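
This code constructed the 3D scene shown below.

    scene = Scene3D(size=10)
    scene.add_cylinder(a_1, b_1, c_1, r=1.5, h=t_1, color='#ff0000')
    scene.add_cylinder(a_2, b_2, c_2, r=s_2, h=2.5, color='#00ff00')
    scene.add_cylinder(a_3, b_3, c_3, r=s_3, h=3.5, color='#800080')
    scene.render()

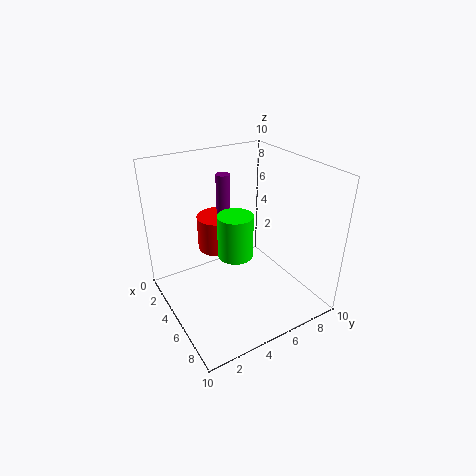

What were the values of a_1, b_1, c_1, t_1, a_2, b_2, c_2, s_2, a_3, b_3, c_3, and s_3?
a_1 = 3
b_1 = 4.5
c_1 = 3.5
t_1 = 2.5
a_2 = 8
b_2 = 3
c_2 = 6
s_2 = 1
a_3 = 3
b_3 = 5
c_3 = 5.5
s_3 = 0.5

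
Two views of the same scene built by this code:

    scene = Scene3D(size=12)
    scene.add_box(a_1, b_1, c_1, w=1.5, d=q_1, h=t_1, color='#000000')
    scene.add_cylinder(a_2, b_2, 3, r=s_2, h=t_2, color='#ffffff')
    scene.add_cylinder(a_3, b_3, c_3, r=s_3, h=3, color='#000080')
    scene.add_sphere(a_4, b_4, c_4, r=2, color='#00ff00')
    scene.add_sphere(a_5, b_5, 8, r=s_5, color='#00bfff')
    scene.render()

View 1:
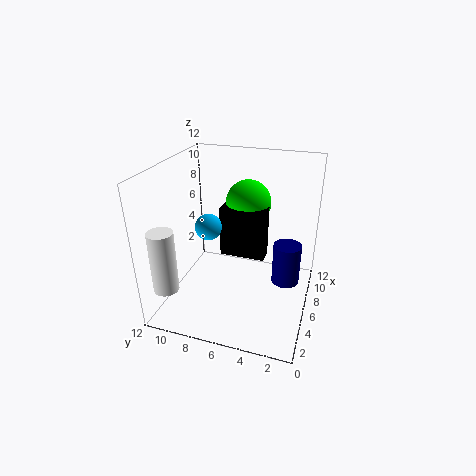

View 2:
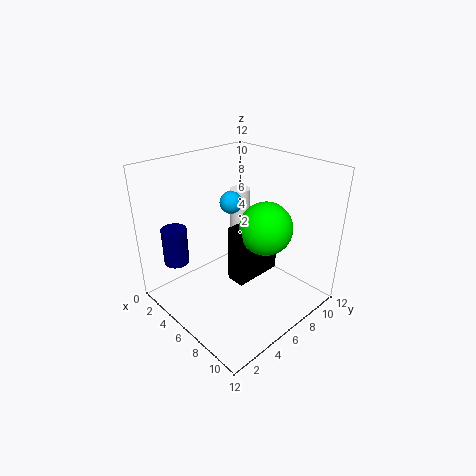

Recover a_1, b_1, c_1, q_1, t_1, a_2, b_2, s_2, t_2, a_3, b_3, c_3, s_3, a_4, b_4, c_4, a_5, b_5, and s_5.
a_1 = 7
b_1 = 4
c_1 = 3.5
q_1 = 4
t_1 = 4.5
a_2 = 1.5
b_2 = 10.5
s_2 = 1
t_2 = 5
a_3 = 3.5
b_3 = 1.5
c_3 = 4.5
s_3 = 1
a_4 = 9
b_4 = 6
c_4 = 8
a_5 = 3.5
b_5 = 7.5
s_5 = 1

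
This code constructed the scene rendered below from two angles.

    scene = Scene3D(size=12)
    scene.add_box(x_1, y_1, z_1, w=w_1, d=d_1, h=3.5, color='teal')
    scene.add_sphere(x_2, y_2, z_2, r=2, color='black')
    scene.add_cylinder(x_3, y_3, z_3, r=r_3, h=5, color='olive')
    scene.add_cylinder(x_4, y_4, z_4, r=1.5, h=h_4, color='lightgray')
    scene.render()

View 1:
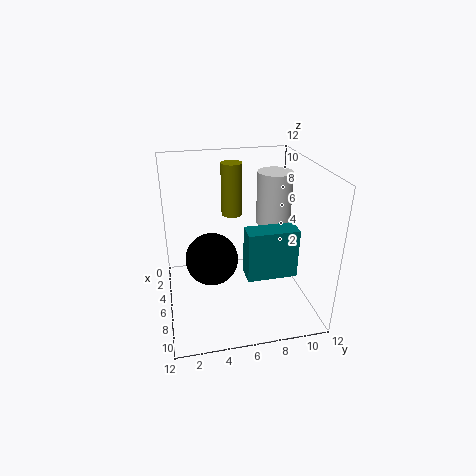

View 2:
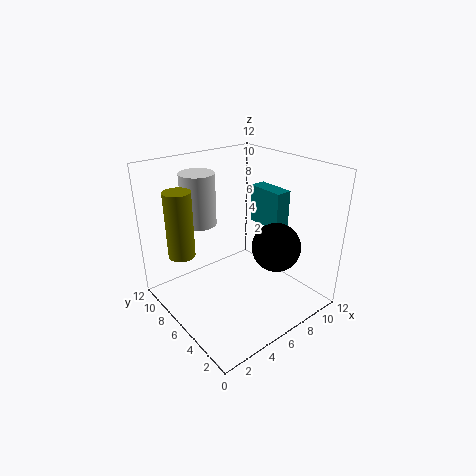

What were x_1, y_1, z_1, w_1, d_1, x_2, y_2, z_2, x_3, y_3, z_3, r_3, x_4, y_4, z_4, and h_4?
x_1 = 10; y_1 = 5.5; z_1 = 5.5; w_1 = 1.5; d_1 = 3.5; x_2 = 8; y_2 = 3.5; z_2 = 5.5; x_3 = 1; y_3 = 6.5; z_3 = 6; r_3 = 1; x_4 = 4.5; y_4 = 9.5; z_4 = 6.5; h_4 = 4.5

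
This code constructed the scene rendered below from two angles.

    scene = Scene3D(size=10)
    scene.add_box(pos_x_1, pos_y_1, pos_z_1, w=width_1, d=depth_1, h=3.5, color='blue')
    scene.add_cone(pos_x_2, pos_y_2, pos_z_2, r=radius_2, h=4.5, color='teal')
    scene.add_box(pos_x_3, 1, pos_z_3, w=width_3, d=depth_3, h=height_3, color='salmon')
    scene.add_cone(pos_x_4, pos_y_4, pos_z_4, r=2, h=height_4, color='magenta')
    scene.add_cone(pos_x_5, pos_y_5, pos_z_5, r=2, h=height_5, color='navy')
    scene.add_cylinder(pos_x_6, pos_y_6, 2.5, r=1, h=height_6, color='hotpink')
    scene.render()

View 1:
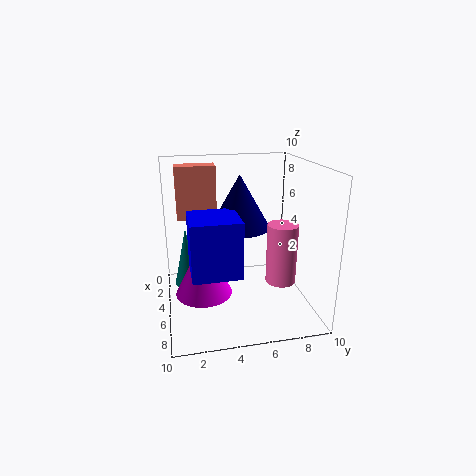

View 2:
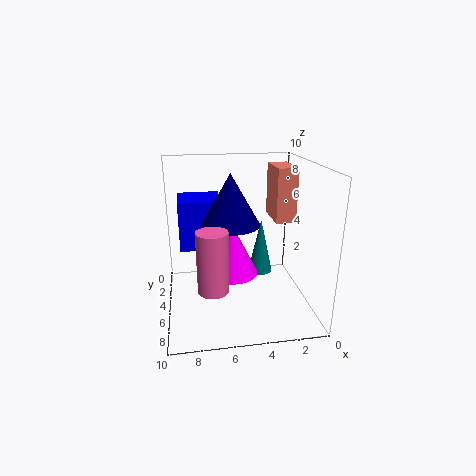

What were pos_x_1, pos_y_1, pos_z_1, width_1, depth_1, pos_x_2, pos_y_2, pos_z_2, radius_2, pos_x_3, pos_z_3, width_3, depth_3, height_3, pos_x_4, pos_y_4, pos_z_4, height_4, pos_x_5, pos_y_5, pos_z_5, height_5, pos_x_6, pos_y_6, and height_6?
pos_x_1 = 6
pos_y_1 = 1.5
pos_z_1 = 4
width_1 = 3
depth_1 = 3
pos_x_2 = 2.5
pos_y_2 = 1.5
pos_z_2 = 0.5
radius_2 = 1
pos_x_3 = 0.5
pos_z_3 = 5.5
width_3 = 1.5
depth_3 = 3
height_3 = 4
pos_x_4 = 5
pos_y_4 = 2.5
pos_z_4 = 1
height_4 = 4
pos_x_5 = 5.5
pos_y_5 = 5
pos_z_5 = 6
height_5 = 3.5
pos_x_6 = 7
pos_y_6 = 7.5
height_6 = 4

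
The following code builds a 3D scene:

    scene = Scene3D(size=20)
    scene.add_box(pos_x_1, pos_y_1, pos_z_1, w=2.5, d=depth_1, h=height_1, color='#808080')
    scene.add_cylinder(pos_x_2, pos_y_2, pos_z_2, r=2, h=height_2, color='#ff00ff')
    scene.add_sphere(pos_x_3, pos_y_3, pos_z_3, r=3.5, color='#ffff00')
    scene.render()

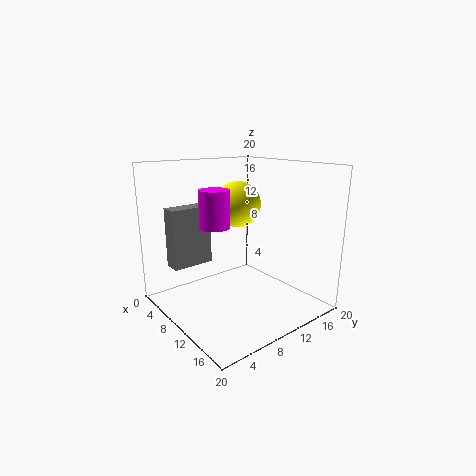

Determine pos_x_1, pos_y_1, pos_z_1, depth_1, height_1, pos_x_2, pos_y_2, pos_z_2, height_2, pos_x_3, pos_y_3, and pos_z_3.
pos_x_1 = 3; pos_y_1 = 2.5; pos_z_1 = 5.5; depth_1 = 6; height_1 = 8.5; pos_x_2 = 9.5; pos_y_2 = 6.5; pos_z_2 = 12; height_2 = 5; pos_x_3 = 5.5; pos_y_3 = 13.5; pos_z_3 = 13.5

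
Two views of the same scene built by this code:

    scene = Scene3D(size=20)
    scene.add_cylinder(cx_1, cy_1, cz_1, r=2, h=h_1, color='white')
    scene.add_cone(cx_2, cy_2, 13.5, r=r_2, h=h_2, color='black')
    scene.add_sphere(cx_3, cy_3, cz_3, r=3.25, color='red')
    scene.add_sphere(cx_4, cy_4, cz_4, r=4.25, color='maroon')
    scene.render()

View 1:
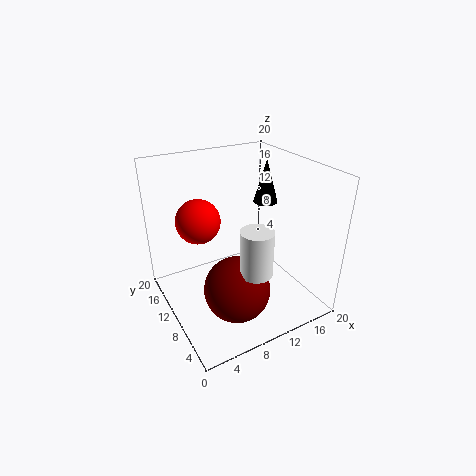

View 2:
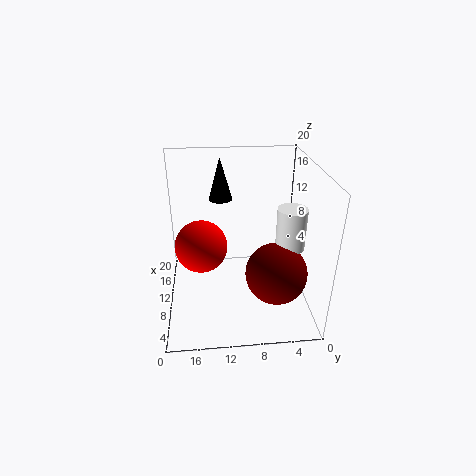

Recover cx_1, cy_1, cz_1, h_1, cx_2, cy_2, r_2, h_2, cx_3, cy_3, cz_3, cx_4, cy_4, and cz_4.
cx_1 = 8.5
cy_1 = 3
cz_1 = 9
h_1 = 5.75
cx_2 = 15.75
cy_2 = 12
r_2 = 1.75
h_2 = 6.25
cx_3 = 6.25
cy_3 = 15
cz_3 = 11.25
cx_4 = 7
cy_4 = 5
cz_4 = 5.75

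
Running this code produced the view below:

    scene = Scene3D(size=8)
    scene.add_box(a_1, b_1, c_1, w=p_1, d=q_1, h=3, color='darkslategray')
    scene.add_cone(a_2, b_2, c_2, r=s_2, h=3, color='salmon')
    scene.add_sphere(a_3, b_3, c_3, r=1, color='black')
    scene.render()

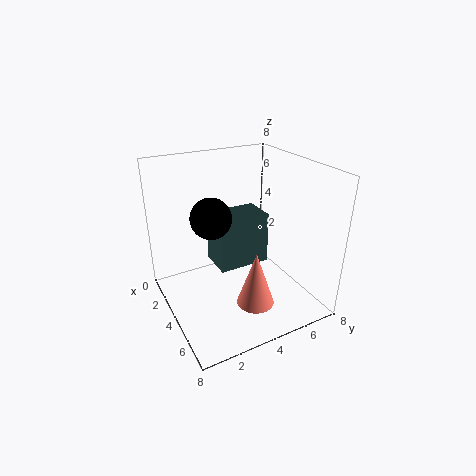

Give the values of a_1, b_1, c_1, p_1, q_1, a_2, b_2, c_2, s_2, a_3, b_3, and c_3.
a_1 = 2; b_1 = 3; c_1 = 2; p_1 = 2; q_1 = 3; a_2 = 6; b_2 = 4; c_2 = 1; s_2 = 1; a_3 = 5; b_3 = 2; c_3 = 6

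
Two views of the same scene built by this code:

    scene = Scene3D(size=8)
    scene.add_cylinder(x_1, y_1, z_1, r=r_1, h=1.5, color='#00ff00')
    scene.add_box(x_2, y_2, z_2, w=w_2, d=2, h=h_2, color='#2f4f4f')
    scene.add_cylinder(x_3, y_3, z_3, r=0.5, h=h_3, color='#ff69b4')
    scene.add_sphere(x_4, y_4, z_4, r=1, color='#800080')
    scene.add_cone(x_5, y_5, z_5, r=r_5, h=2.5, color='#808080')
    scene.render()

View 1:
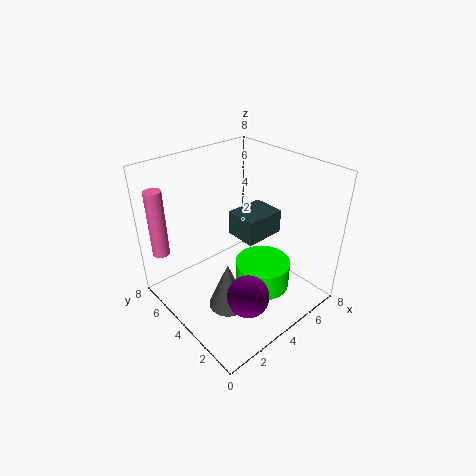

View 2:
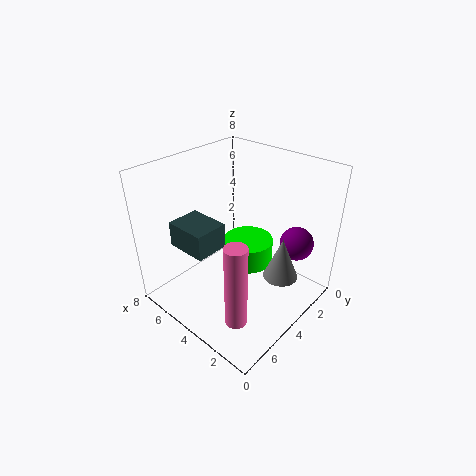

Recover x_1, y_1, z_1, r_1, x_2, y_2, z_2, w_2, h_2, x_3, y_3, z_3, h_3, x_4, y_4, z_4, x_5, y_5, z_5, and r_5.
x_1 = 4.5; y_1 = 2.5; z_1 = 1.5; r_1 = 1.5; x_2 = 5; y_2 = 4; z_2 = 3; w_2 = 2.5; h_2 = 1.5; x_3 = 1; y_3 = 7.5; z_3 = 2.5; h_3 = 4; x_4 = 2; y_4 = 1; z_4 = 3; x_5 = 2; y_5 = 2.5; z_5 = 1.5; r_5 = 1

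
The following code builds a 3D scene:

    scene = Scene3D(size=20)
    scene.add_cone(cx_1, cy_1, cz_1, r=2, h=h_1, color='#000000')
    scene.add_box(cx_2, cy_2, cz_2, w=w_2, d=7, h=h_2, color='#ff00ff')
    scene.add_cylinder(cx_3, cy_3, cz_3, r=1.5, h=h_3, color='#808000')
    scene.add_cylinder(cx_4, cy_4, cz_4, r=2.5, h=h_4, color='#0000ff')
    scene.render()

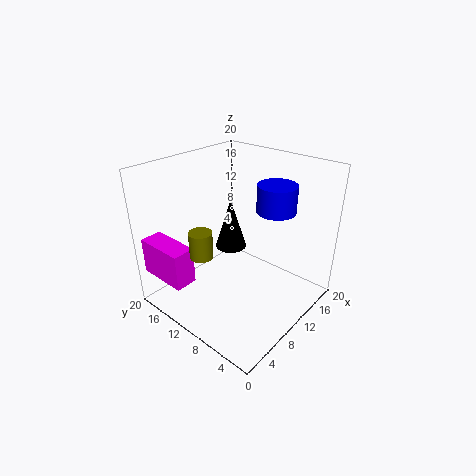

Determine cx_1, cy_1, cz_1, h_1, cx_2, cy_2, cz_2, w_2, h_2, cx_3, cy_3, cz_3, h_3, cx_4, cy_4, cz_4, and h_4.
cx_1 = 8; cy_1 = 9.5; cz_1 = 10; h_1 = 6.5; cx_2 = 0.5; cy_2 = 12; cz_2 = 5.5; w_2 = 3; h_2 = 5; cx_3 = 4; cy_3 = 11; cz_3 = 9.5; h_3 = 3.5; cx_4 = 11.5; cy_4 = 5; cz_4 = 15; h_4 = 3.5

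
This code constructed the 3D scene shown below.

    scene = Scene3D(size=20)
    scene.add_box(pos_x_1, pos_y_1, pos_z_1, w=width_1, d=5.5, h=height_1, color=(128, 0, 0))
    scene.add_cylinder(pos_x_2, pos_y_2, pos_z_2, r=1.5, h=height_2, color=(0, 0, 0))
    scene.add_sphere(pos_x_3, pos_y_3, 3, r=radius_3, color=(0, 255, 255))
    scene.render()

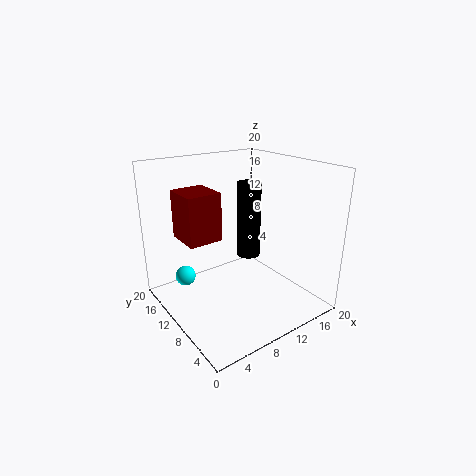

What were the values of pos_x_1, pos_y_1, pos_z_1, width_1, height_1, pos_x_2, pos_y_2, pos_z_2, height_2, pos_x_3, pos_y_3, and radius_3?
pos_x_1 = 4, pos_y_1 = 12.5, pos_z_1 = 9, width_1 = 5, height_1 = 7, pos_x_2 = 9.5, pos_y_2 = 7, pos_z_2 = 9, height_2 = 9.5, pos_x_3 = 4.5, pos_y_3 = 16, radius_3 = 1.5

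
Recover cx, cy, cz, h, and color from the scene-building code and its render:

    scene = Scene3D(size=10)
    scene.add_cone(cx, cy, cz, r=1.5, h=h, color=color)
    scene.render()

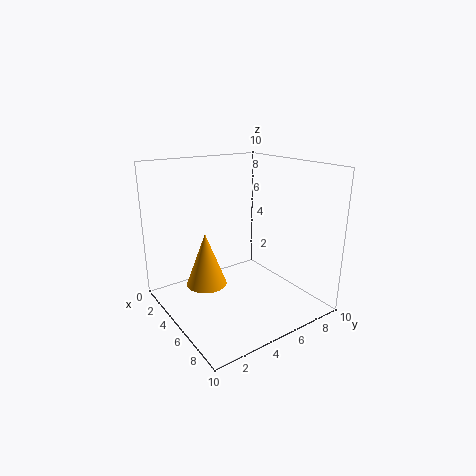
cx = 3, cy = 3.5, cz = 1, h = 4, color = 'orange'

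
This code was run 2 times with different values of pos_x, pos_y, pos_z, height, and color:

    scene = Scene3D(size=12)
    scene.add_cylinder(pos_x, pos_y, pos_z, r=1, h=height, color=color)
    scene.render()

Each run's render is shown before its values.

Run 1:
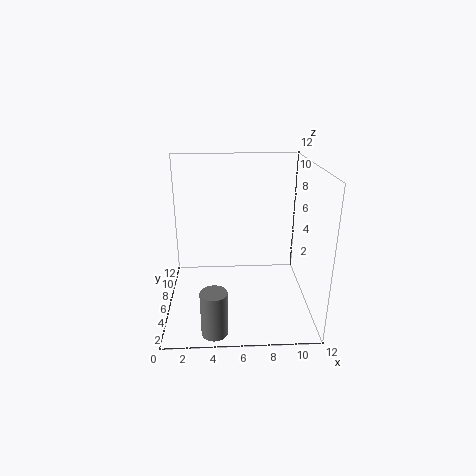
pos_x = 4
pos_y = 1
pos_z = 0.5
height = 3.5
color = 'gray'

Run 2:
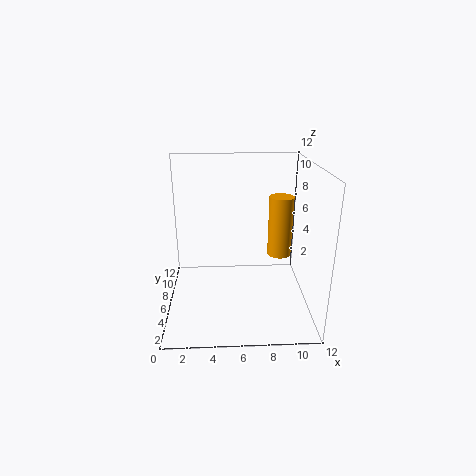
pos_x = 9.5
pos_y = 6
pos_z = 4.5
height = 5
color = 'orange'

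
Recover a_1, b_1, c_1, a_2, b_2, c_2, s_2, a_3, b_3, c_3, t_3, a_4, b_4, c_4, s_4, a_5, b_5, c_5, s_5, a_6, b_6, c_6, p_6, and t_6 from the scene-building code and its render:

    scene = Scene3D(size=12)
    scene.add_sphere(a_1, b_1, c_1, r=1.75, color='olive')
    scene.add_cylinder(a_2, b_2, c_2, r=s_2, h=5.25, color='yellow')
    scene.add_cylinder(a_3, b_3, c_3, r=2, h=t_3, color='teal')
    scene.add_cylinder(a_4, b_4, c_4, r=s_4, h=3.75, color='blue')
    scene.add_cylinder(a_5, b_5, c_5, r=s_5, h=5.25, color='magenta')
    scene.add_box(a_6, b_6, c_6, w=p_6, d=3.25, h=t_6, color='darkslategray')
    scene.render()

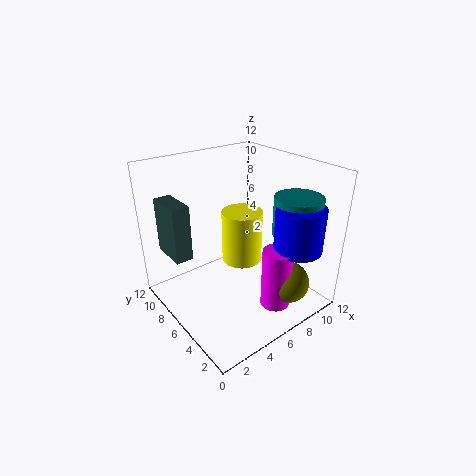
a_1 = 8.75, b_1 = 2.5, c_1 = 2.25, a_2 = 9.25, b_2 = 9.5, c_2 = 1, s_2 = 2, a_3 = 10, b_3 = 3.25, c_3 = 6.25, t_3 = 3.25, a_4 = 9.5, b_4 = 2.5, c_4 = 5.25, s_4 = 2, a_5 = 7.75, b_5 = 3, c_5 = 0.25, s_5 = 1.25, a_6 = 1.25, b_6 = 8, c_6 = 4.25, p_6 = 1.5, t_6 = 4.75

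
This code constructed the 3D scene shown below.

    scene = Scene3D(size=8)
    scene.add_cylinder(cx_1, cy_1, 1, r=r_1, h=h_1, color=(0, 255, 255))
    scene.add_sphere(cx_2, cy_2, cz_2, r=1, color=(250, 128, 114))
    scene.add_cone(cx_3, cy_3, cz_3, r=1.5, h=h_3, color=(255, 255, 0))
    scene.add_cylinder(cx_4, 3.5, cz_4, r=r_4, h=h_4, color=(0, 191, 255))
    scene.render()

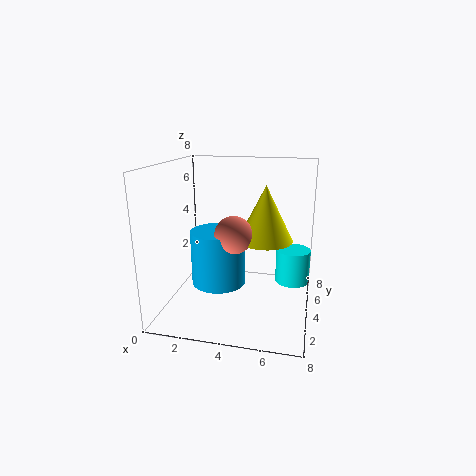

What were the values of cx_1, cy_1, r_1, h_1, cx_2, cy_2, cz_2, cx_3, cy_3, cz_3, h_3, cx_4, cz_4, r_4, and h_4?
cx_1 = 7, cy_1 = 5.5, r_1 = 1, h_1 = 2, cx_2 = 4, cy_2 = 3, cz_2 = 4.5, cx_3 = 5.5, cy_3 = 4, cz_3 = 4, h_3 = 3, cx_4 = 3, cz_4 = 1.5, r_4 = 1.5, h_4 = 3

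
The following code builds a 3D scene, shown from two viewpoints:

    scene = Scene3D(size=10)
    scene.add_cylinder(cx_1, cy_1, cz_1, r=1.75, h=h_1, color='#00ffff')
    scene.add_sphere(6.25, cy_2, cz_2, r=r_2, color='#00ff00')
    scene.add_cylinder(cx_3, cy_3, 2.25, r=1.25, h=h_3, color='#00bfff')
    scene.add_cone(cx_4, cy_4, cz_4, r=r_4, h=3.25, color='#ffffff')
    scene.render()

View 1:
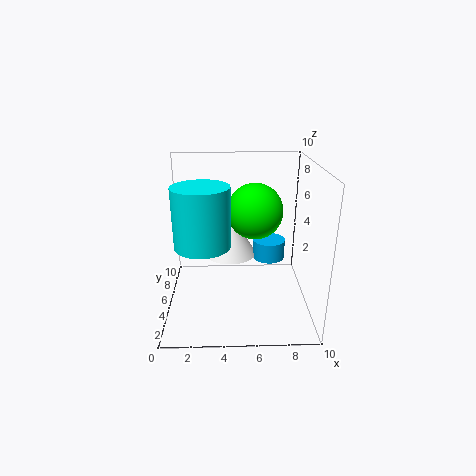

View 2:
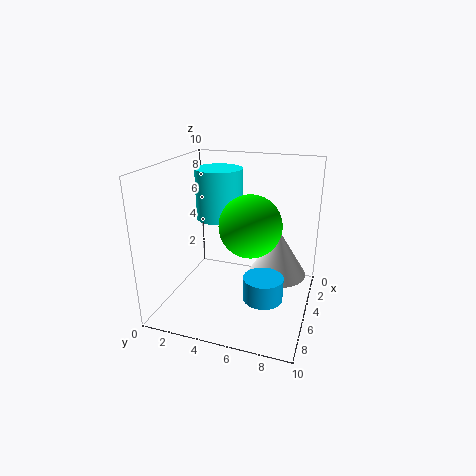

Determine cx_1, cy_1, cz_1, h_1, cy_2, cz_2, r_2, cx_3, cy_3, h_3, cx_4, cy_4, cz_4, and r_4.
cx_1 = 2.75, cy_1 = 2.75, cz_1 = 5.5, h_1 = 3.75, cy_2 = 6.25, cz_2 = 6.5, r_2 = 2, cx_3 = 7.5, cy_3 = 7.5, h_3 = 1.5, cx_4 = 4.5, cy_4 = 7.75, cz_4 = 2.5, r_4 = 2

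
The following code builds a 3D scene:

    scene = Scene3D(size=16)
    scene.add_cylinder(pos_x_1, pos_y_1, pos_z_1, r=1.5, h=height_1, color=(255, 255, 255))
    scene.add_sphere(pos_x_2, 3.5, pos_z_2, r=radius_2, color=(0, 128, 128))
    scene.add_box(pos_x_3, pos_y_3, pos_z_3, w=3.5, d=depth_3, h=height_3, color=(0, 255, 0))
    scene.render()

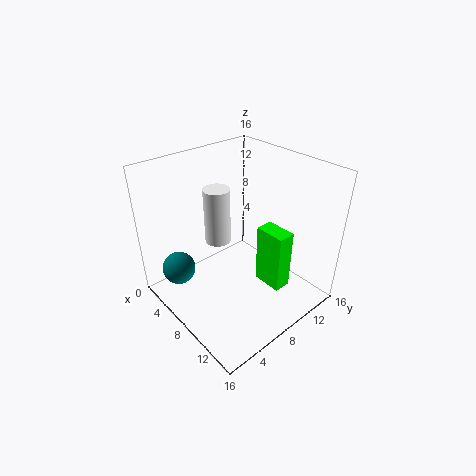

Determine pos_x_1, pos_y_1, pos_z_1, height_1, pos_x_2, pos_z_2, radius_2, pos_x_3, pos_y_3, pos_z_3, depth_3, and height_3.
pos_x_1 = 5
pos_y_1 = 7.5
pos_z_1 = 6.5
height_1 = 6.5
pos_x_2 = 2
pos_z_2 = 2.5
radius_2 = 2
pos_x_3 = 9
pos_y_3 = 10
pos_z_3 = 2
depth_3 = 2
height_3 = 7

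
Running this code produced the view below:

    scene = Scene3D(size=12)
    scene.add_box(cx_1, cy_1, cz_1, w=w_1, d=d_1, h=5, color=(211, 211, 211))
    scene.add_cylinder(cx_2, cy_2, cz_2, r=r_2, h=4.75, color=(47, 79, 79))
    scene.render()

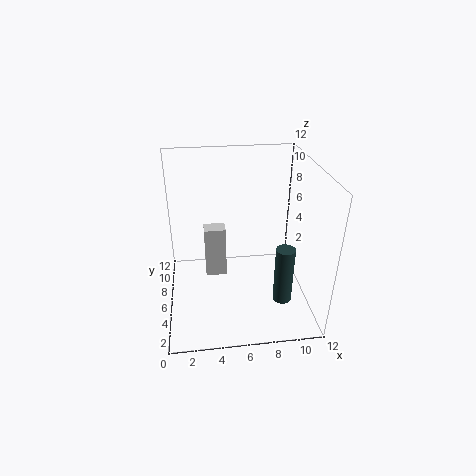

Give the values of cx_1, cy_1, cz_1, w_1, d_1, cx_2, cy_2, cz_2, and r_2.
cx_1 = 3.25, cy_1 = 8.75, cz_1 = 0.25, w_1 = 2, d_1 = 1.5, cx_2 = 9.25, cy_2 = 3, cz_2 = 1.75, r_2 = 0.75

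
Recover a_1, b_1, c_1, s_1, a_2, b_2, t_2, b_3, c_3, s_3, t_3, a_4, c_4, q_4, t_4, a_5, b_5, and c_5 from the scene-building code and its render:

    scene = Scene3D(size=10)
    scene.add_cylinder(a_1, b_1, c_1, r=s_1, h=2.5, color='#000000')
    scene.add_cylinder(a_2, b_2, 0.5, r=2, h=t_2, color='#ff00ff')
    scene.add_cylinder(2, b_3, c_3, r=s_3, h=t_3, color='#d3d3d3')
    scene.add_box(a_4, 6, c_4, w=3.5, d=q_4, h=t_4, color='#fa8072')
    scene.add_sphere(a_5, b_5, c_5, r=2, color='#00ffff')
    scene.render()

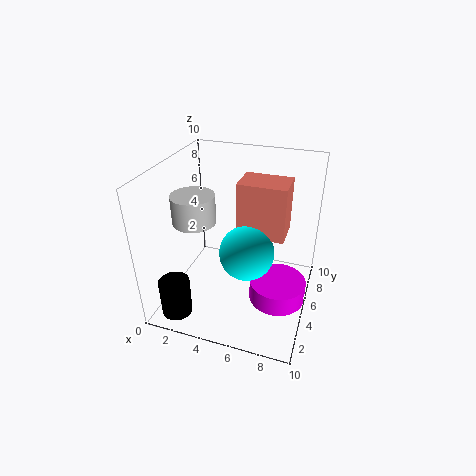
a_1 = 2; b_1 = 1; c_1 = 1; s_1 = 1; a_2 = 8; b_2 = 5; t_2 = 1.5; b_3 = 4.5; c_3 = 6; s_3 = 1.5; t_3 = 2; a_4 = 4.5; c_4 = 4.5; q_4 = 2.5; t_4 = 4; a_5 = 5.5; b_5 = 5.5; c_5 = 3.5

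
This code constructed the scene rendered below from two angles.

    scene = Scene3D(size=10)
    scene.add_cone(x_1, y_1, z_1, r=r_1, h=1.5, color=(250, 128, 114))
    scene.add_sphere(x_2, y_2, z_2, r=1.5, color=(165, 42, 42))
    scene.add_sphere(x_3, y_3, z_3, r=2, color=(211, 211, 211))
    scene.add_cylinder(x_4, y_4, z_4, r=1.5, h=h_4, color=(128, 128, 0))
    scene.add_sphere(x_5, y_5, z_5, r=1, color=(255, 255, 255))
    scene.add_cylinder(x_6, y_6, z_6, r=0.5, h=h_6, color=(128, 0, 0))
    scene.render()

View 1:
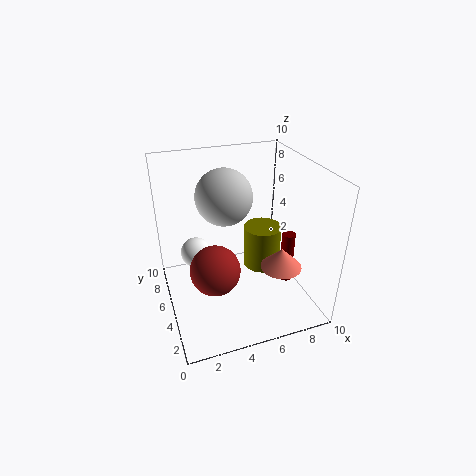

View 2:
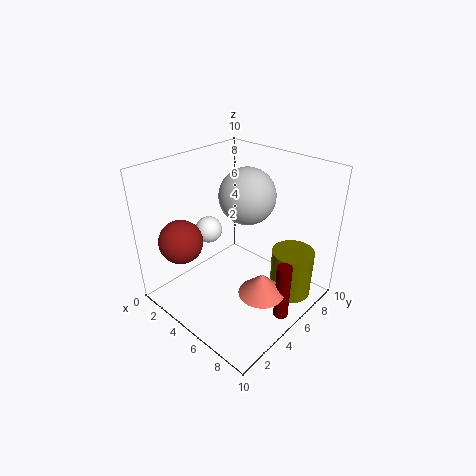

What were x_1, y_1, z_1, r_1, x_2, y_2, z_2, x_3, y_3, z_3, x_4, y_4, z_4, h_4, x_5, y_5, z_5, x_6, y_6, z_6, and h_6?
x_1 = 8
y_1 = 4
z_1 = 2.5
r_1 = 1.5
x_2 = 2.5
y_2 = 2
z_2 = 5
x_3 = 4.5
y_3 = 6.5
z_3 = 7.5
x_4 = 8
y_4 = 7.5
z_4 = 0.5
h_4 = 3.5
x_5 = 2
y_5 = 5
z_5 = 4.5
x_6 = 9
y_6 = 5
z_6 = 0.5
h_6 = 4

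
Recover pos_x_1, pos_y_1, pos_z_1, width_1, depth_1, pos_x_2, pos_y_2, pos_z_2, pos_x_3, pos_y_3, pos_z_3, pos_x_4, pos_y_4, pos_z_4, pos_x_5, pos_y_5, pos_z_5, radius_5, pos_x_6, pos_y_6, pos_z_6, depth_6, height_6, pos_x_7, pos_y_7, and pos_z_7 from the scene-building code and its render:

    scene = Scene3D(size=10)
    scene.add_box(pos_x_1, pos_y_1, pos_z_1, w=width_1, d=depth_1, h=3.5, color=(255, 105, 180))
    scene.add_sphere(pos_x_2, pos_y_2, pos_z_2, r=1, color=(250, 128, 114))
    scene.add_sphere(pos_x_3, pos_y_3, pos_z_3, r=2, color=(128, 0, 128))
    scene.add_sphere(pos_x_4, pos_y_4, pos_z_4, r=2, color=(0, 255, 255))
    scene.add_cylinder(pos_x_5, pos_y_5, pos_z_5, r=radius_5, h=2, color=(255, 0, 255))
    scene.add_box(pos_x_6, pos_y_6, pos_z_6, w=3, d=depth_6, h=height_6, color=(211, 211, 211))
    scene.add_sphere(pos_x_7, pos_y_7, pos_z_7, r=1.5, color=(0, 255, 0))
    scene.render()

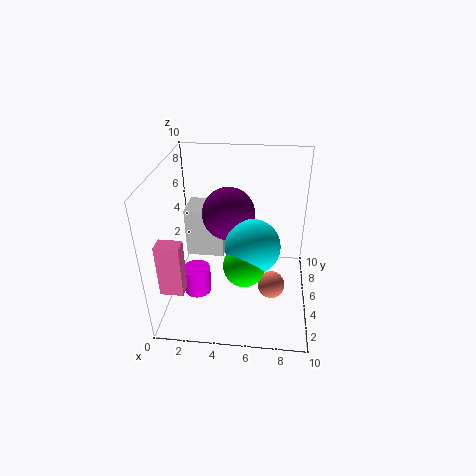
pos_x_1 = 0.5, pos_y_1 = 1, pos_z_1 = 3, width_1 = 1.5, depth_1 = 1, pos_x_2 = 7.5, pos_y_2 = 5, pos_z_2 = 1, pos_x_3 = 4, pos_y_3 = 7.5, pos_z_3 = 5.5, pos_x_4 = 6, pos_y_4 = 5.5, pos_z_4 = 4, pos_x_5 = 2, pos_y_5 = 4.5, pos_z_5 = 0.5, radius_5 = 1, pos_x_6 = 0.5, pos_y_6 = 7.5, pos_z_6 = 1.5, depth_6 = 2.5, height_6 = 4, pos_x_7 = 5.5, pos_y_7 = 4.5, pos_z_7 = 3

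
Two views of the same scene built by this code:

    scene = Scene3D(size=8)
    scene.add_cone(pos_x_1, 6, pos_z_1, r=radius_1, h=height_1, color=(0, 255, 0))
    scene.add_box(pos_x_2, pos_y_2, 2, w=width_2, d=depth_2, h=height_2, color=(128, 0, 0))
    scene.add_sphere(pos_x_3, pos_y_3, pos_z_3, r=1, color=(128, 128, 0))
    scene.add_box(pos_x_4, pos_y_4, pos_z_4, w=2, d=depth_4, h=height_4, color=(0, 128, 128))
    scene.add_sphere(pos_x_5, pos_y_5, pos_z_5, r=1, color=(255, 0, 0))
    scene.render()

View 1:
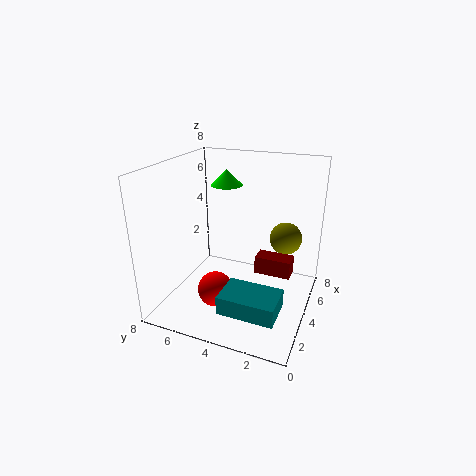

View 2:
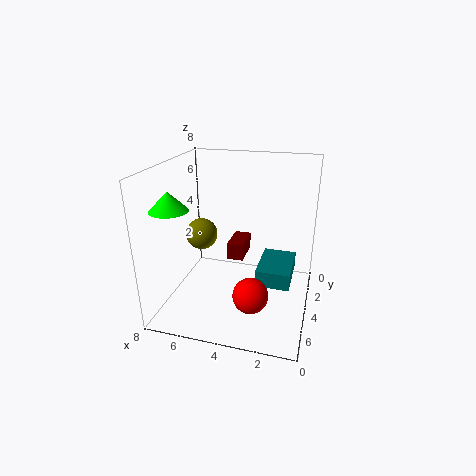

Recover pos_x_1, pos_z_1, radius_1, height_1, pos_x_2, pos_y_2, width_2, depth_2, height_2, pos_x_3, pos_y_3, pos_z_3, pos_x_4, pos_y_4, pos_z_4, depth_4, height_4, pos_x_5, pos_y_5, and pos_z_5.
pos_x_1 = 7, pos_z_1 = 6, radius_1 = 1, height_1 = 1, pos_x_2 = 4, pos_y_2 = 1, width_2 = 1, depth_2 = 2, height_2 = 1, pos_x_3 = 7, pos_y_3 = 2, pos_z_3 = 3, pos_x_4 = 1, pos_y_4 = 1, pos_z_4 = 1, depth_4 = 3, height_4 = 1, pos_x_5 = 3, pos_y_5 = 5, pos_z_5 = 1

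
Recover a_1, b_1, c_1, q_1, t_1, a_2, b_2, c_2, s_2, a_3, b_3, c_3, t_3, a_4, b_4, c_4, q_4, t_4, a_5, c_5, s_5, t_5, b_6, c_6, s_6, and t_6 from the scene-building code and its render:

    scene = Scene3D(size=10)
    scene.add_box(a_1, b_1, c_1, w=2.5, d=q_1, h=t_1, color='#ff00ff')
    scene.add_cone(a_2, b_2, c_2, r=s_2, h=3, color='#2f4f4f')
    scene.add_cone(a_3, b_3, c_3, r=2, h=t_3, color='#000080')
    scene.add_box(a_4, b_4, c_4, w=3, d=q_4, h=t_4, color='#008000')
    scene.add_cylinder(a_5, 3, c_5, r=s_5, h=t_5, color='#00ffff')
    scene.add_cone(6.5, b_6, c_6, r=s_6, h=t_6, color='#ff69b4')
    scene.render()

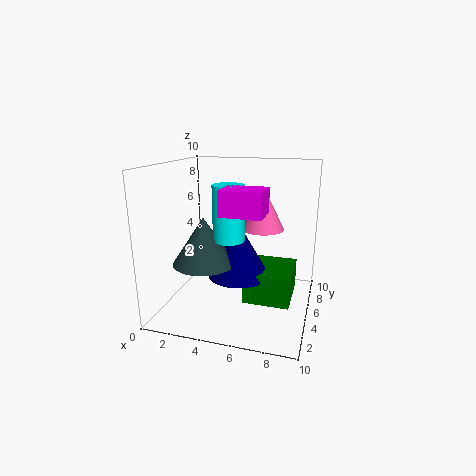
a_1 = 5
b_1 = 1
c_1 = 7.5
q_1 = 2
t_1 = 1.5
a_2 = 3.5
b_2 = 2.5
c_2 = 4
s_2 = 2
a_3 = 5.5
b_3 = 3.5
c_3 = 3
t_3 = 3.5
a_4 = 6
b_4 = 2.5
c_4 = 1.5
q_4 = 3.5
t_4 = 2
a_5 = 5
c_5 = 5.5
s_5 = 1
t_5 = 3.5
b_6 = 6
c_6 = 5.5
s_6 = 1.5
t_6 = 3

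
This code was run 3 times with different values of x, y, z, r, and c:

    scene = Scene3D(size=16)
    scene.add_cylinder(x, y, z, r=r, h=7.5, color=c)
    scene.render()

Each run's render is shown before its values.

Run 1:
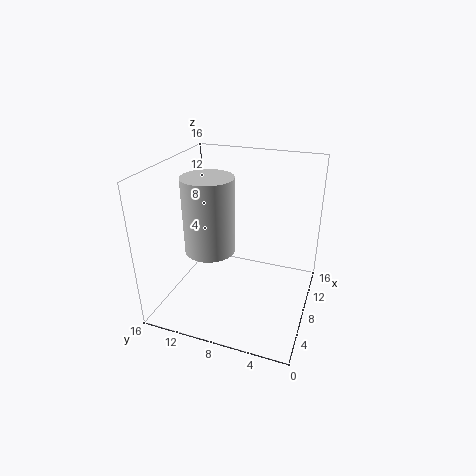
x = 4, y = 9.5, z = 8.5, r = 2.5, c = 'lightgray'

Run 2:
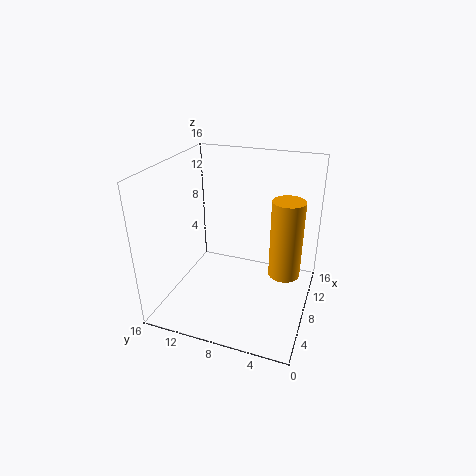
x = 4.5, y = 2, z = 7, r = 1.5, c = 'orange'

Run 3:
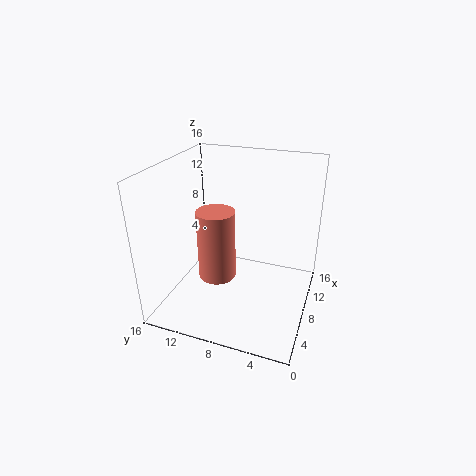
x = 5.5, y = 9.5, z = 4.5, r = 2, c = 'salmon'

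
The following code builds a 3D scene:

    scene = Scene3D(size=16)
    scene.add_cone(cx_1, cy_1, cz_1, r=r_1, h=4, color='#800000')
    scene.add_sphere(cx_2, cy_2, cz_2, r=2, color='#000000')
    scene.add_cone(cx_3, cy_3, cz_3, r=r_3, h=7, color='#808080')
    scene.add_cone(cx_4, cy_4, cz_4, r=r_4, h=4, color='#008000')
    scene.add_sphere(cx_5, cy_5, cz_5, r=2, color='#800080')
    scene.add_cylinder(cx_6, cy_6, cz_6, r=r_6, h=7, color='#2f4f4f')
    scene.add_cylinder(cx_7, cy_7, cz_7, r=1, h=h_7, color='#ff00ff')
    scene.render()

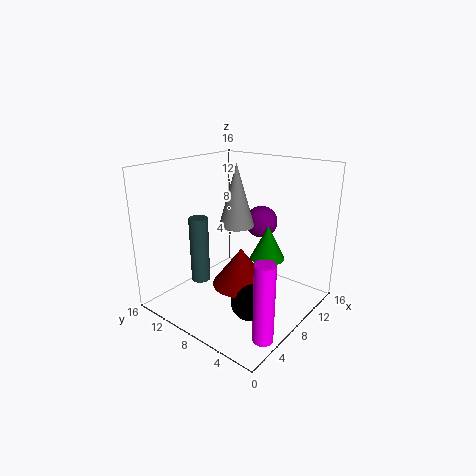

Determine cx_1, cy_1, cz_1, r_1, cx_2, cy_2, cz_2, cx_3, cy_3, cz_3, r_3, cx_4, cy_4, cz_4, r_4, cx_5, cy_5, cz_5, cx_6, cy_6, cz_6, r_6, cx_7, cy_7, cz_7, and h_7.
cx_1 = 6, cy_1 = 6, cz_1 = 4, r_1 = 3, cx_2 = 5, cy_2 = 4, cz_2 = 3, cx_3 = 9, cy_3 = 9, cz_3 = 9, r_3 = 2, cx_4 = 11, cy_4 = 6, cz_4 = 5, r_4 = 2, cx_5 = 14, cy_5 = 9, cz_5 = 8, cx_6 = 4, cy_6 = 10, cz_6 = 4, r_6 = 1, cx_7 = 3, cy_7 = 1, cz_7 = 1, h_7 = 8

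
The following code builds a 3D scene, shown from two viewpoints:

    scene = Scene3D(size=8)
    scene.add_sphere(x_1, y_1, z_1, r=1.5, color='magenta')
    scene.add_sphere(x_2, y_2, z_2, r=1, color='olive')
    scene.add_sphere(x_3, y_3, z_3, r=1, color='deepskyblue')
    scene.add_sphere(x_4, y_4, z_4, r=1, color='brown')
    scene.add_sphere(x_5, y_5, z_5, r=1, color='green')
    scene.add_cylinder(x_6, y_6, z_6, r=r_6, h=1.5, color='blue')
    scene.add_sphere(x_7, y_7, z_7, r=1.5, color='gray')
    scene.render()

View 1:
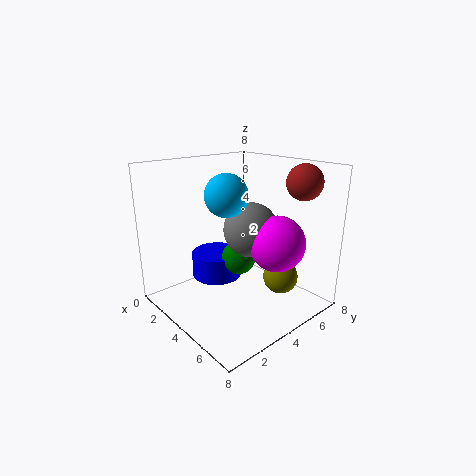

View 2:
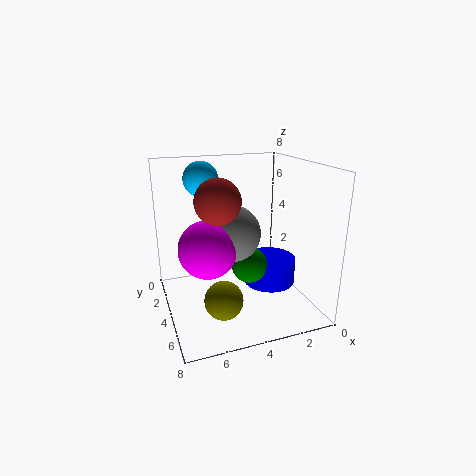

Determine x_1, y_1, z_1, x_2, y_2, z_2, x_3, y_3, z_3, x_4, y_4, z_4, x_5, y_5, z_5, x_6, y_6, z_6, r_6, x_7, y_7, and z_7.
x_1 = 6; y_1 = 5; z_1 = 4; x_2 = 5.5; y_2 = 6; z_2 = 1.5; x_3 = 5.5; y_3 = 2; z_3 = 7; x_4 = 6; y_4 = 7; z_4 = 7; x_5 = 3.5; y_5 = 4.5; z_5 = 2.5; x_6 = 2; y_6 = 4; z_6 = 1; r_6 = 1.5; x_7 = 4.5; y_7 = 4.5; z_7 = 4.5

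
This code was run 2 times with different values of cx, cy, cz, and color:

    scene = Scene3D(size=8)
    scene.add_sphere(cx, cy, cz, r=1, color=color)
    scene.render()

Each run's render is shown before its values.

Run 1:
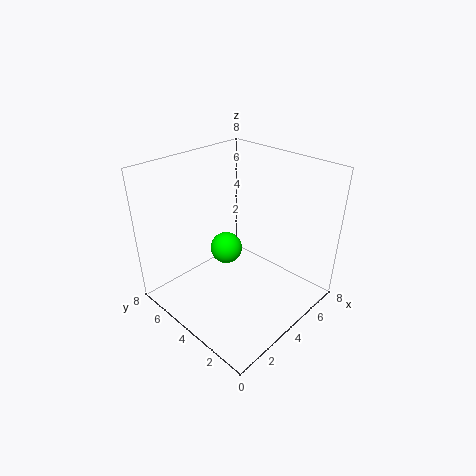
cx = 5, cy = 6, cz = 2, color = 'lime'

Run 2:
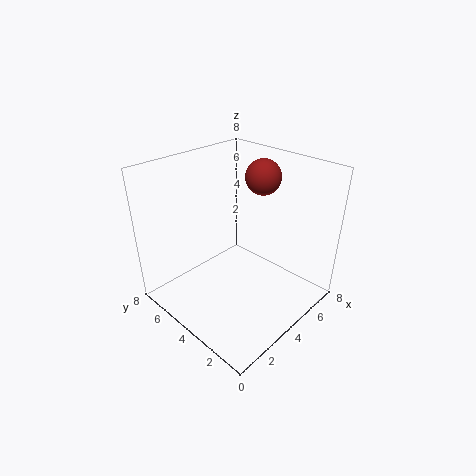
cx = 6, cy = 4, cz = 7, color = 'brown'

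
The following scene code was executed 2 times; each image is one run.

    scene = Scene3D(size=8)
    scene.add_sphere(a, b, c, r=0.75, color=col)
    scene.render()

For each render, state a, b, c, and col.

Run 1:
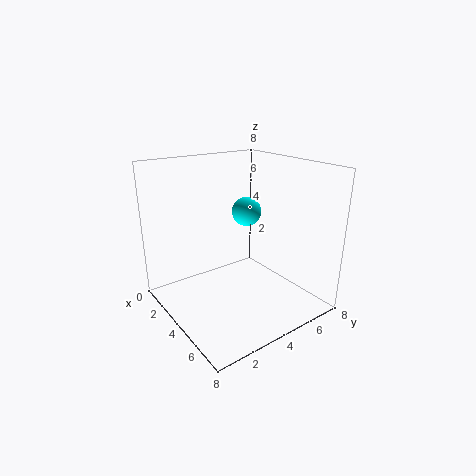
a = 4.75; b = 4; c = 5.75; col = 'cyan'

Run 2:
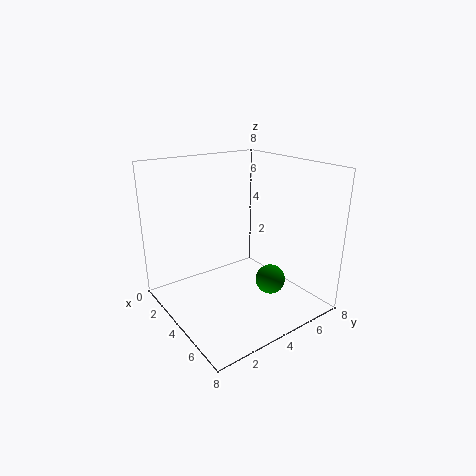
a = 6.5; b = 4.25; c = 2.5; col = 'green'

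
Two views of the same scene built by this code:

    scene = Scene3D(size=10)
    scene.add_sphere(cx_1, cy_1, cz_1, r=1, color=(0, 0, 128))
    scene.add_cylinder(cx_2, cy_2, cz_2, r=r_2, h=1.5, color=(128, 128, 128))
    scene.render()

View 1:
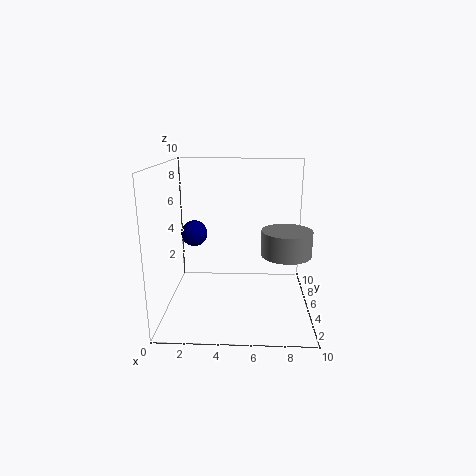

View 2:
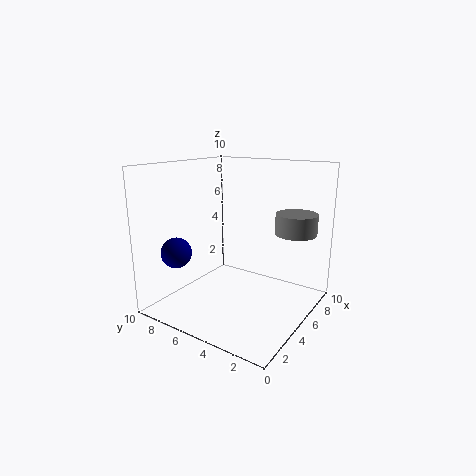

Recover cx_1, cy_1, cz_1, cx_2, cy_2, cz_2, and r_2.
cx_1 = 1.5
cy_1 = 7.5
cz_1 = 4.5
cx_2 = 8
cy_2 = 2
cz_2 = 5
r_2 = 1.5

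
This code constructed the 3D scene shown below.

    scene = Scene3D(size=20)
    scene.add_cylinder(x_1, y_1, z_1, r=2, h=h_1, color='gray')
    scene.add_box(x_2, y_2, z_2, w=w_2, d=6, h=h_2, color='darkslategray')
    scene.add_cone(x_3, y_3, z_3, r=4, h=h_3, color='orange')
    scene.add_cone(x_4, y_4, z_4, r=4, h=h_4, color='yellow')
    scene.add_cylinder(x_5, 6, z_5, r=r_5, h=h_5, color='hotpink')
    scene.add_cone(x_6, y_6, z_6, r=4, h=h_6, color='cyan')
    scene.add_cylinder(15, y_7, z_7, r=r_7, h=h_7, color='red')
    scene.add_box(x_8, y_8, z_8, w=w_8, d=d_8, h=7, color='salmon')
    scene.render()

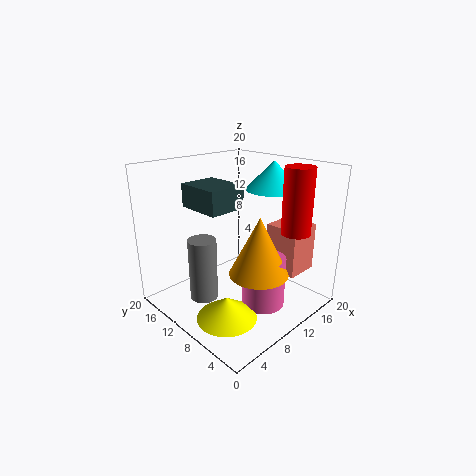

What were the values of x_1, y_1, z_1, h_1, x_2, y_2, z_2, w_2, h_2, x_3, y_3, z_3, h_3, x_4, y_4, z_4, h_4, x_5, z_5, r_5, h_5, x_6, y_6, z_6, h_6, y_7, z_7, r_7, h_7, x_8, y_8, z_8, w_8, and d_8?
x_1 = 6, y_1 = 13, z_1 = 1, h_1 = 9, x_2 = 4, y_2 = 8, z_2 = 15, w_2 = 5, h_2 = 3, x_3 = 10, y_3 = 6, z_3 = 6, h_3 = 8, x_4 = 5, y_4 = 7, z_4 = 1, h_4 = 3, x_5 = 11, z_5 = 1, r_5 = 3, h_5 = 7, x_6 = 16, y_6 = 9, z_6 = 16, h_6 = 4, y_7 = 4, z_7 = 11, r_7 = 2, h_7 = 9, x_8 = 15, y_8 = 4, z_8 = 4, w_8 = 5, d_8 = 5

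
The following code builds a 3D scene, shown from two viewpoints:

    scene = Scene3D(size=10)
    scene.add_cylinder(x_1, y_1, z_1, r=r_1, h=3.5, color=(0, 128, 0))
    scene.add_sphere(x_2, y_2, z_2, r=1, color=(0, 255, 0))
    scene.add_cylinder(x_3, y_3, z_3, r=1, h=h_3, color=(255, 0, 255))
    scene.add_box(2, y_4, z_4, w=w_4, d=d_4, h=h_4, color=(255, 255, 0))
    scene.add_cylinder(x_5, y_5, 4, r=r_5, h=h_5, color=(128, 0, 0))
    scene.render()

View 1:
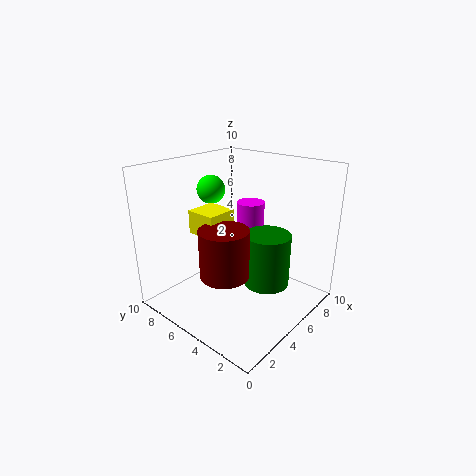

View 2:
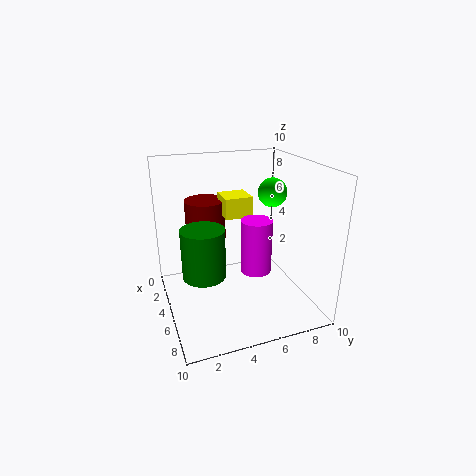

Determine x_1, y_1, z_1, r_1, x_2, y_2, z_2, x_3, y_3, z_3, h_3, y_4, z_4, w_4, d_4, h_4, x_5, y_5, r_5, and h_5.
x_1 = 5
y_1 = 2.5
z_1 = 2.5
r_1 = 1.5
x_2 = 5
y_2 = 7.5
z_2 = 8
x_3 = 7
y_3 = 5.5
z_3 = 3.5
h_3 = 3.5
y_4 = 4.5
z_4 = 6
w_4 = 2
d_4 = 2
h_4 = 1.5
x_5 = 2
y_5 = 3.5
r_5 = 1.5
h_5 = 3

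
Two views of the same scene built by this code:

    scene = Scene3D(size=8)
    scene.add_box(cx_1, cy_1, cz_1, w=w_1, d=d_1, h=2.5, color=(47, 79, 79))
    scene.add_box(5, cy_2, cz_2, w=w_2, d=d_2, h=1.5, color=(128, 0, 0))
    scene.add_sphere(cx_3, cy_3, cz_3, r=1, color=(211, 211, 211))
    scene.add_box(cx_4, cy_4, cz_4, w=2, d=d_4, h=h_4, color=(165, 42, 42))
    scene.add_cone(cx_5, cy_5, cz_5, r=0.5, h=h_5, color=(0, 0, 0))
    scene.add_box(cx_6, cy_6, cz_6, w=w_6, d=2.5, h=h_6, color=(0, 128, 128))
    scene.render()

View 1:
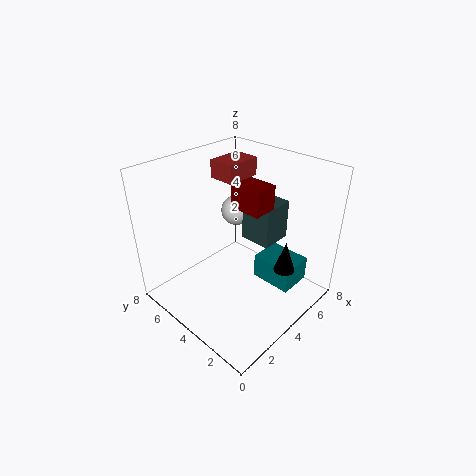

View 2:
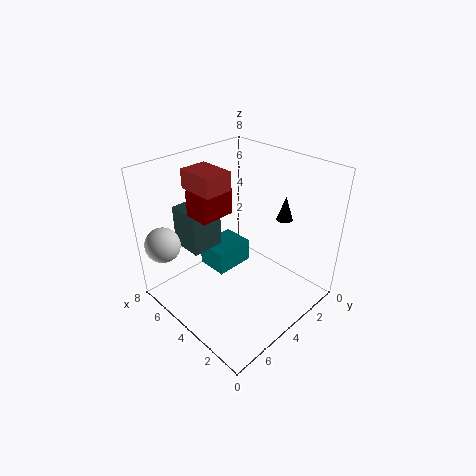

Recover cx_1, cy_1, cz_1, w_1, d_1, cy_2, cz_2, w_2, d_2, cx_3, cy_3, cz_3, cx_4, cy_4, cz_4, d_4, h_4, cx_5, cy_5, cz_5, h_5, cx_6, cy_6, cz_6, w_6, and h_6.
cx_1 = 6, cy_1 = 3.5, cz_1 = 2.5, w_1 = 2, d_1 = 2, cy_2 = 3.5, cz_2 = 5, w_2 = 1.5, d_2 = 2, cx_3 = 7, cy_3 = 7, cz_3 = 3.5, cx_4 = 4, cy_4 = 4.5, cz_4 = 7, d_4 = 1.5, h_4 = 1, cx_5 = 3.5, cy_5 = 0.5, cz_5 = 4, h_5 = 1.5, cx_6 = 5.5, cy_6 = 1.5, cz_6 = 0.5, w_6 = 2, h_6 = 1.5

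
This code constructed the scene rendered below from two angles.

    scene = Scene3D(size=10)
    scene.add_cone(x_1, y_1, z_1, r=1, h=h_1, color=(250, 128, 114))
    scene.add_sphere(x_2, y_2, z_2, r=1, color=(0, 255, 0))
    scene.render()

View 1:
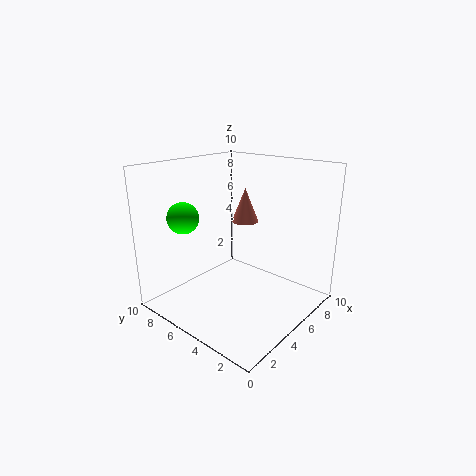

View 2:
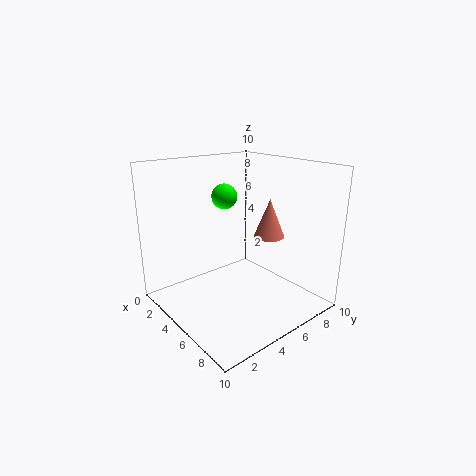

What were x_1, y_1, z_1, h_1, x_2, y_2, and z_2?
x_1 = 7, y_1 = 6, z_1 = 5.5, h_1 = 2.5, x_2 = 1.5, y_2 = 6.5, z_2 = 7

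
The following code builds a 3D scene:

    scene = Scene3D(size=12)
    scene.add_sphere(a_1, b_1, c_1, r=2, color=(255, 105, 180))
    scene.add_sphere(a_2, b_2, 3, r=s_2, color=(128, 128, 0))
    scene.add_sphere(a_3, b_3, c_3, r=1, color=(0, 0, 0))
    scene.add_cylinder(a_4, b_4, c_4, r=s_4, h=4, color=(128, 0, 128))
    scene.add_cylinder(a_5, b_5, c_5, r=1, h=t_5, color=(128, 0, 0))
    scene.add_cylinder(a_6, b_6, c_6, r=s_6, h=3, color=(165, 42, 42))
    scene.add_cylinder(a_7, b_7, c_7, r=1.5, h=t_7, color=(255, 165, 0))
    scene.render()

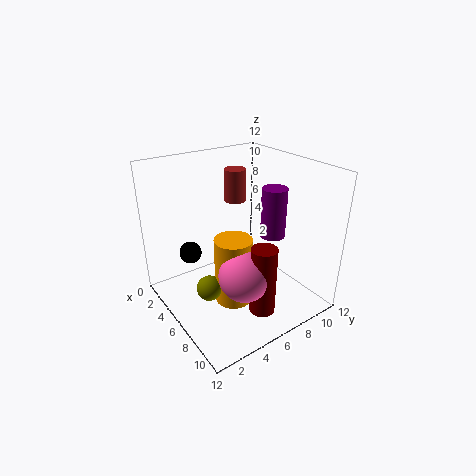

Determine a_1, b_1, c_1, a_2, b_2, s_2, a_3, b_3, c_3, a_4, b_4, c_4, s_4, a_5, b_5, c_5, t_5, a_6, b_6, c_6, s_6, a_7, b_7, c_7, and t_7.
a_1 = 9, b_1 = 4.5, c_1 = 4.5, a_2 = 7, b_2 = 2.5, s_2 = 1, a_3 = 2, b_3 = 3.5, c_3 = 3.5, a_4 = 8, b_4 = 8, c_4 = 6.5, s_4 = 1, a_5 = 10, b_5 = 5.5, c_5 = 1.5, t_5 = 5.5, a_6 = 2, b_6 = 8.5, c_6 = 7.5, s_6 = 1, a_7 = 7.5, b_7 = 4.5, c_7 = 1.5, t_7 = 5.5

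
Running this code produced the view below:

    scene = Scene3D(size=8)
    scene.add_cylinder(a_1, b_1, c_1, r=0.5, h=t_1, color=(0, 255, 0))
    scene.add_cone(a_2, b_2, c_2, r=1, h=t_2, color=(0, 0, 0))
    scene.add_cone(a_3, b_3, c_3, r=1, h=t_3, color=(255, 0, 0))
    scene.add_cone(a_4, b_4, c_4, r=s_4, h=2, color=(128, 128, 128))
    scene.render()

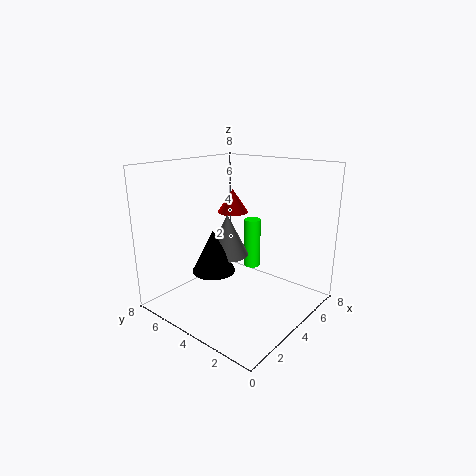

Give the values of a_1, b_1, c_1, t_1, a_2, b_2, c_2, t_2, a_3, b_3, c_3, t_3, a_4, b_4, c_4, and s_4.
a_1 = 6, b_1 = 4.5, c_1 = 1.5, t_1 = 3, a_2 = 1, b_2 = 3, c_2 = 3.5, t_2 = 2, a_3 = 6.5, b_3 = 6.5, c_3 = 4.5, t_3 = 1.5, a_4 = 2, b_4 = 3, c_4 = 4, s_4 = 1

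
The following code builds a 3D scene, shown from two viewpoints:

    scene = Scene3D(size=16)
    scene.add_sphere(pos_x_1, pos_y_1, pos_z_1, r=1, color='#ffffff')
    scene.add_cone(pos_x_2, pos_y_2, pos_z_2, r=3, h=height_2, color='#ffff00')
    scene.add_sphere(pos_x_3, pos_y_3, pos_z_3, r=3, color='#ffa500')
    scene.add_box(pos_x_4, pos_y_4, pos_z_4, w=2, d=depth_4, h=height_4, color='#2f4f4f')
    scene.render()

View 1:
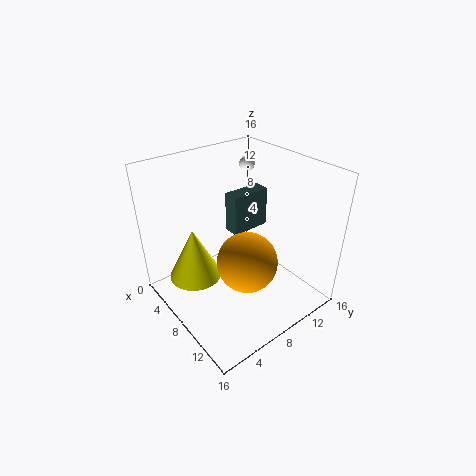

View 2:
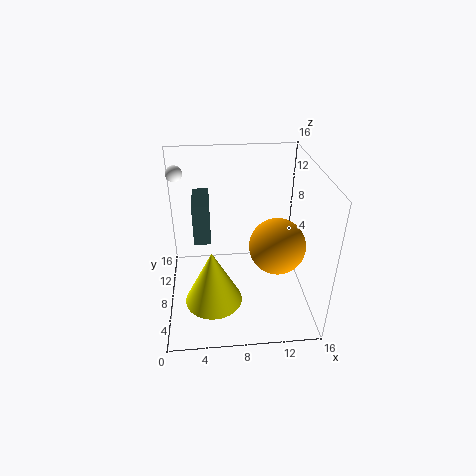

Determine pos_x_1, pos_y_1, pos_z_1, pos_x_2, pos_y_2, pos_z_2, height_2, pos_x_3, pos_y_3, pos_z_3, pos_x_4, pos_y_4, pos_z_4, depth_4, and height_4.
pos_x_1 = 1, pos_y_1 = 15, pos_z_1 = 13, pos_x_2 = 5, pos_y_2 = 4, pos_z_2 = 3, height_2 = 6, pos_x_3 = 12, pos_y_3 = 6, pos_z_3 = 8, pos_x_4 = 3, pos_y_4 = 10, pos_z_4 = 6, depth_4 = 5, height_4 = 5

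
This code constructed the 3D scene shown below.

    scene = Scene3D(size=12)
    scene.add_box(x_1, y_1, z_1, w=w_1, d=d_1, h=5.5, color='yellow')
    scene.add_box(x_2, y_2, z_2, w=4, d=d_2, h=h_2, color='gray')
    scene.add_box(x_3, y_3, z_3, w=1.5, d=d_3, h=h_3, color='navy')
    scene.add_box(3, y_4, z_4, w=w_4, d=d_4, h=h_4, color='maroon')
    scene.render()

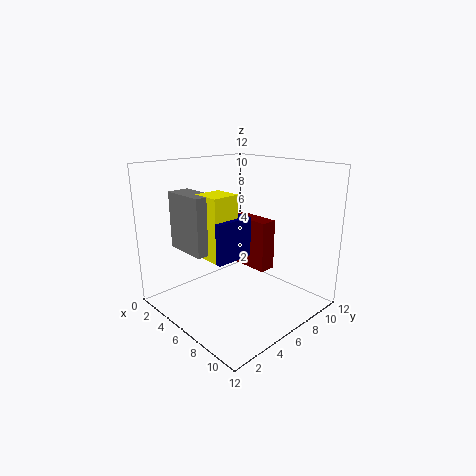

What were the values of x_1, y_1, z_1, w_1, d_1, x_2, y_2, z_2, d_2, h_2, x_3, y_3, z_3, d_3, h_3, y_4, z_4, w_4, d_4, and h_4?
x_1 = 3
y_1 = 4
z_1 = 4
w_1 = 2.5
d_1 = 2.5
x_2 = 0.5
y_2 = 3
z_2 = 4.5
d_2 = 2
h_2 = 5
x_3 = 4.5
y_3 = 4
z_3 = 4
d_3 = 3.5
h_3 = 3.5
y_4 = 8
z_4 = 2.5
w_4 = 4
d_4 = 1.5
h_4 = 4.5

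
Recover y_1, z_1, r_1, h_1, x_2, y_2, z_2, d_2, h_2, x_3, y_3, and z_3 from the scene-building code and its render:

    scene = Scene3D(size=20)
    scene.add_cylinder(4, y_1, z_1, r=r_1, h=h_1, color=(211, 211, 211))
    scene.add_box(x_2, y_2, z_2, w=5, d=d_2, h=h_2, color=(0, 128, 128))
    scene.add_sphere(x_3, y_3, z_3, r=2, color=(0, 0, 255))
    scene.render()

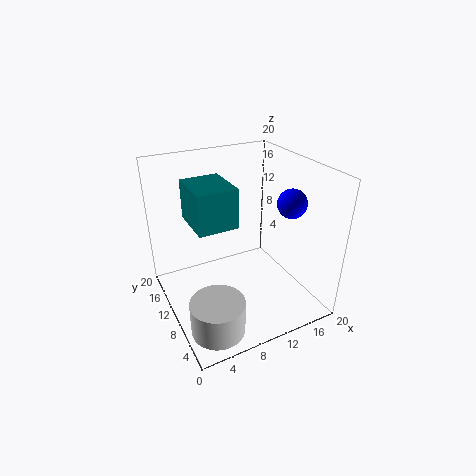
y_1 = 4; z_1 = 1; r_1 = 3.5; h_1 = 4.5; x_2 = 3; y_2 = 6; z_2 = 14; d_2 = 6; h_2 = 5; x_3 = 16.5; y_3 = 7; z_3 = 15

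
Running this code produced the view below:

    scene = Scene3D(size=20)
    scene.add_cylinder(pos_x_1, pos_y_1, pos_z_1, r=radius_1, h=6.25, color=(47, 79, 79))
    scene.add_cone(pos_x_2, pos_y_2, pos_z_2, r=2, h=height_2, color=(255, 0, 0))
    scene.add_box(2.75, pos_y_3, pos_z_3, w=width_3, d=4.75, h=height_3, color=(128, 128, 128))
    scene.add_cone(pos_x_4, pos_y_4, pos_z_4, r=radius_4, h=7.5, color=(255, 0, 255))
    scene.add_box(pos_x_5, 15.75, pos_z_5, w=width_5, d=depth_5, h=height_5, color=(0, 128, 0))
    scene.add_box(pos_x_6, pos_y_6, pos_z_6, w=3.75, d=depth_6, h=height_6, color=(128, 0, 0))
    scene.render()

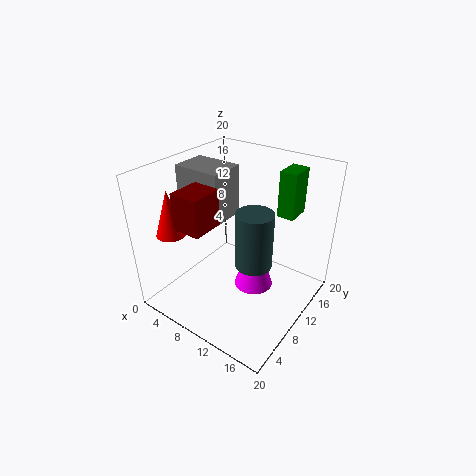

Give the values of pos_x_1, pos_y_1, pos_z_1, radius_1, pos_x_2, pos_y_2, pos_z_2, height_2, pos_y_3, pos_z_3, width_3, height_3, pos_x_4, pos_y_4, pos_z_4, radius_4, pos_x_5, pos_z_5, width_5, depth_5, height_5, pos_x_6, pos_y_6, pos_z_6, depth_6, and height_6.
pos_x_1 = 16.75; pos_y_1 = 3.5; pos_z_1 = 12.5; radius_1 = 2; pos_x_2 = 2.75; pos_y_2 = 4.5; pos_z_2 = 10.75; height_2 = 6.5; pos_y_3 = 6.5; pos_z_3 = 13.25; width_3 = 6.5; height_3 = 6.75; pos_x_4 = 14; pos_y_4 = 8; pos_z_4 = 5.5; radius_4 = 2.5; pos_x_5 = 12.75; pos_z_5 = 11.75; width_5 = 2.5; depth_5 = 3.75; height_5 = 6.75; pos_x_6 = 6; pos_y_6 = 2.25; pos_z_6 = 13.75; depth_6 = 4.25; height_6 = 4.75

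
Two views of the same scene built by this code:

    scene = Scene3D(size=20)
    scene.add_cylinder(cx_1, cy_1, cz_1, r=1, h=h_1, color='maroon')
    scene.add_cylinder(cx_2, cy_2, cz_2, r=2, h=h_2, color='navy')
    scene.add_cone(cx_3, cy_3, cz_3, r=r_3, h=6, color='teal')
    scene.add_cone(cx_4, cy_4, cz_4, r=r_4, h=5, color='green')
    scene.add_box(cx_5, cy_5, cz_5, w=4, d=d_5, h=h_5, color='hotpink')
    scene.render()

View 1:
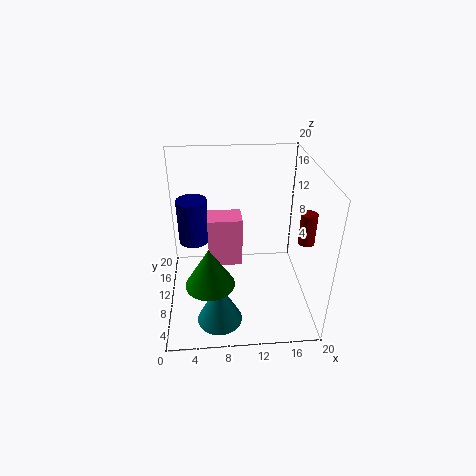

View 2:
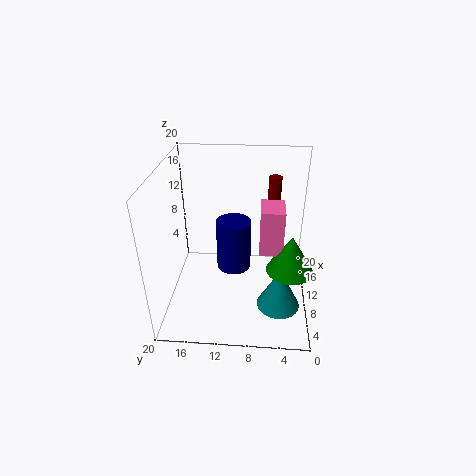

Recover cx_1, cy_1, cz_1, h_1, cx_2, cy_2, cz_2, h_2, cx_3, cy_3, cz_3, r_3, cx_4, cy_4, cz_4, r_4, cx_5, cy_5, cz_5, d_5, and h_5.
cx_1 = 18; cy_1 = 5; cz_1 = 12; h_1 = 4; cx_2 = 4; cy_2 = 10; cz_2 = 10; h_2 = 6; cx_3 = 7; cy_3 = 4; cz_3 = 1; r_3 = 3; cx_4 = 6; cy_4 = 3; cz_4 = 8; r_4 = 3; cx_5 = 6; cy_5 = 4; cz_5 = 10; d_5 = 3; h_5 = 6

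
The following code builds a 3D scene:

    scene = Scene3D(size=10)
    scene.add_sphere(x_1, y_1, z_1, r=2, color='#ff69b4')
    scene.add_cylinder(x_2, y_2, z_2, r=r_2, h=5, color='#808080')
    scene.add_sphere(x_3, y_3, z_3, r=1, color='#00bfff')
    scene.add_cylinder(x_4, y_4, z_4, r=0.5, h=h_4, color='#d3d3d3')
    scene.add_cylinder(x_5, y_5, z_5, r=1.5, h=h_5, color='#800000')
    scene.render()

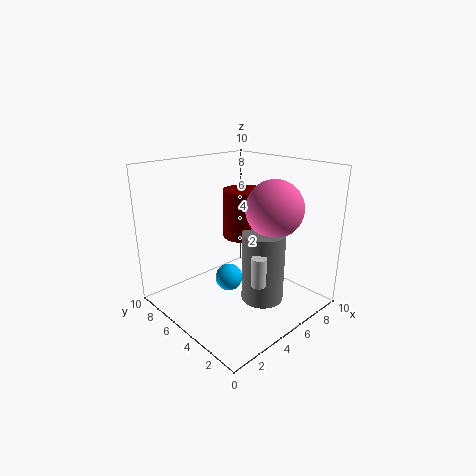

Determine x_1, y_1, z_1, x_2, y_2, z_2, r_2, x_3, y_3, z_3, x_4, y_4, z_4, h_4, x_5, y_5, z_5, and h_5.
x_1 = 7; y_1 = 3.5; z_1 = 7; x_2 = 6; y_2 = 3.5; z_2 = 0.5; r_2 = 1.5; x_3 = 5; y_3 = 6; z_3 = 1.5; x_4 = 4.5; y_4 = 2.5; z_4 = 2.5; h_4 = 2; x_5 = 6.5; y_5 = 6; z_5 = 4.5; h_5 = 3.5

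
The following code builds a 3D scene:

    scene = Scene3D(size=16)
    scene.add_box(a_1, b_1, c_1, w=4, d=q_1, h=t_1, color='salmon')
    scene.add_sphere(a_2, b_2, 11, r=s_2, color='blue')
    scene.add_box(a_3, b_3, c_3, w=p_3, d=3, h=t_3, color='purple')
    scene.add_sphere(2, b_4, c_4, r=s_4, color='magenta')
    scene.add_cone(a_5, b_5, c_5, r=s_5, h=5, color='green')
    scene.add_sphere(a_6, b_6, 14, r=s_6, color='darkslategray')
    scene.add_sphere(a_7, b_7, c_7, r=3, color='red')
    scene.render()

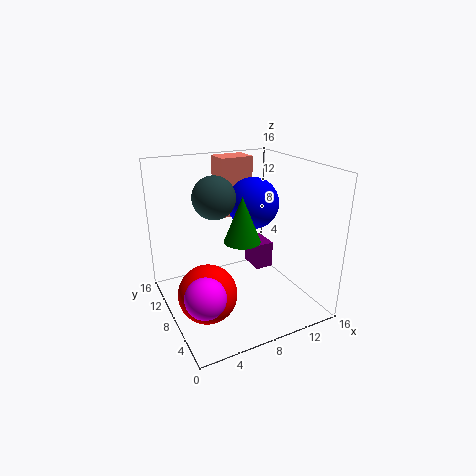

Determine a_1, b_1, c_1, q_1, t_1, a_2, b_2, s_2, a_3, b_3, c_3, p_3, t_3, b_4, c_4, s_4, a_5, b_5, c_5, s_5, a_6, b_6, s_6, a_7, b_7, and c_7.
a_1 = 8, b_1 = 12, c_1 = 9, q_1 = 3, t_1 = 7, a_2 = 11, b_2 = 10, s_2 = 3, a_3 = 10, b_3 = 7, c_3 = 4, p_3 = 2, t_3 = 3, b_4 = 3, c_4 = 5, s_4 = 2, a_5 = 8, b_5 = 7, c_5 = 8, s_5 = 2, a_6 = 4, b_6 = 5, s_6 = 2, a_7 = 3, b_7 = 5, c_7 = 4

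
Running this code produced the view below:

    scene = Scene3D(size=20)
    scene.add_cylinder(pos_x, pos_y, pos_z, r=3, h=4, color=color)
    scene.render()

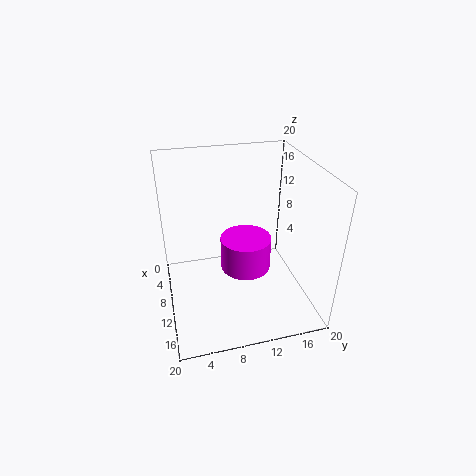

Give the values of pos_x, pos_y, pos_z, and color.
pos_x = 15.5, pos_y = 9.5, pos_z = 9.5, color = 'magenta'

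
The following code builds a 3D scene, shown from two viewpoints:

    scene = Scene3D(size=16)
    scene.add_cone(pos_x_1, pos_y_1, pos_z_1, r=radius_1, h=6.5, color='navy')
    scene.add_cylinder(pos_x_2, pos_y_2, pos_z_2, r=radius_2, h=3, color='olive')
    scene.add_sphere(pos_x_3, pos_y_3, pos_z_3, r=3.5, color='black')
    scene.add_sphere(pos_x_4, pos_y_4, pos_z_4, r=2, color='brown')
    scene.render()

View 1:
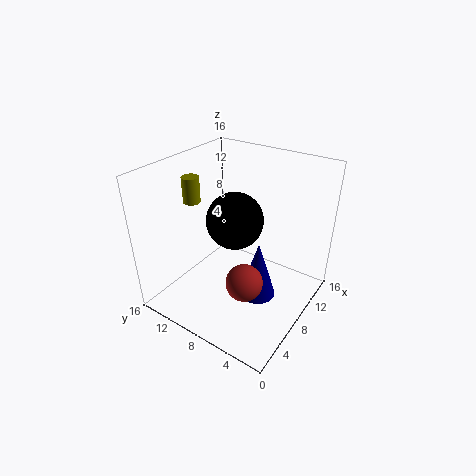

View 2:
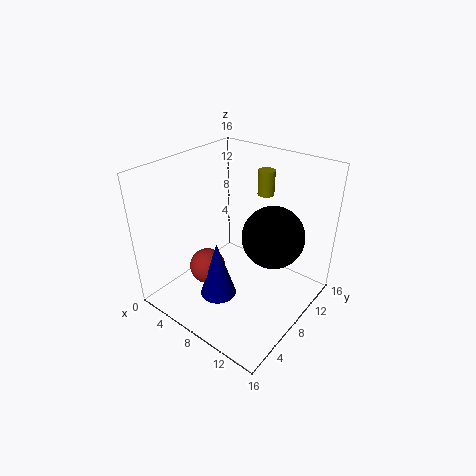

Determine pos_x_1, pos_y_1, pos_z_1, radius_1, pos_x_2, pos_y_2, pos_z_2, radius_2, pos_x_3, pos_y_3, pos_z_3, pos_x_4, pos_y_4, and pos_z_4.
pos_x_1 = 7.5; pos_y_1 = 5; pos_z_1 = 2; radius_1 = 2; pos_x_2 = 7.5; pos_y_2 = 14; pos_z_2 = 11; radius_2 = 1; pos_x_3 = 11; pos_y_3 = 10.5; pos_z_3 = 8; pos_x_4 = 5.5; pos_y_4 = 5.5; pos_z_4 = 4.5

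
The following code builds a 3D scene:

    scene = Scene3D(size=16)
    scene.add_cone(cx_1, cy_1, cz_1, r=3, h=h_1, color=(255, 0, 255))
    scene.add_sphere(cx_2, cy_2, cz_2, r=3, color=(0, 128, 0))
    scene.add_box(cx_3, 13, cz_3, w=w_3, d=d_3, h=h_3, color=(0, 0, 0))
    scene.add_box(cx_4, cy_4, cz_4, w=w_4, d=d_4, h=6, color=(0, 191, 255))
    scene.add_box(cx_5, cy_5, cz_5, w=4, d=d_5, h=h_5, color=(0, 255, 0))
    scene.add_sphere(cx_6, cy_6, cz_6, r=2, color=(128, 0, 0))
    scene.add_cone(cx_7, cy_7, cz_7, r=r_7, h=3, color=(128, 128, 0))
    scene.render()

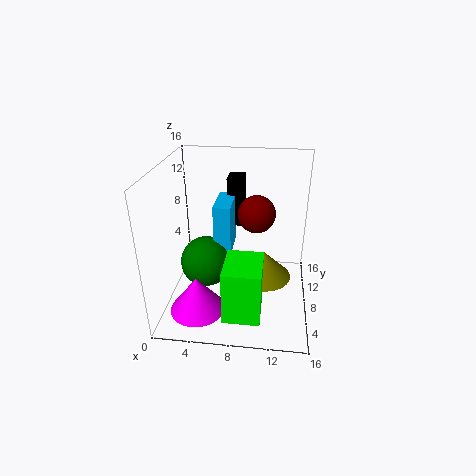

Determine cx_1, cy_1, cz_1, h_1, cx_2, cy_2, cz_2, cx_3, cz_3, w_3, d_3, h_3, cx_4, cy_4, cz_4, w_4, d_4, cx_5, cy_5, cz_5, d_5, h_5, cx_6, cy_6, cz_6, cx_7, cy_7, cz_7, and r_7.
cx_1 = 4
cy_1 = 4
cz_1 = 1
h_1 = 4
cx_2 = 4
cy_2 = 9
cz_2 = 4
cx_3 = 6
cz_3 = 7
w_3 = 2
d_3 = 3
h_3 = 6
cx_4 = 5
cy_4 = 9
cz_4 = 5
w_4 = 2
d_4 = 5
cx_5 = 7
cy_5 = 2
cz_5 = 1
d_5 = 5
h_5 = 6
cx_6 = 10
cy_6 = 8
cz_6 = 11
cx_7 = 11
cy_7 = 7
cz_7 = 4
r_7 = 3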